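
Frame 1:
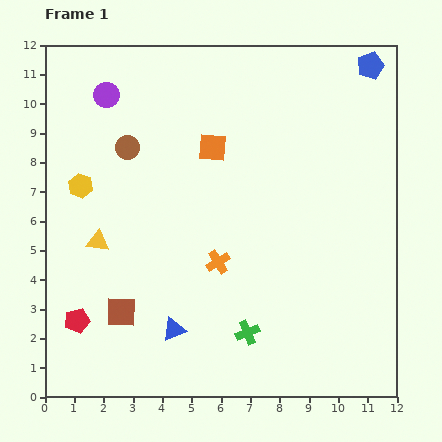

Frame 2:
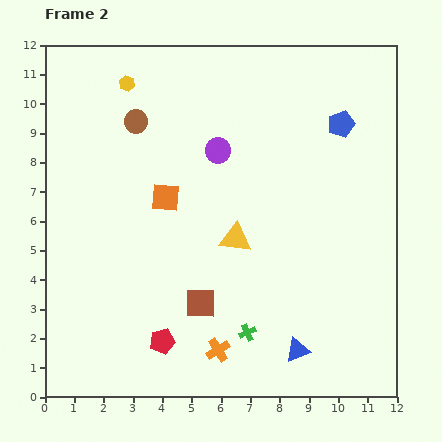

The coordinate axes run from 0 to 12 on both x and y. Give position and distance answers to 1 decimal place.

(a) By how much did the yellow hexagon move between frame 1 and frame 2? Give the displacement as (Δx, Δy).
(1.6, 3.5)

The yellow hexagon was at (1.2, 7.2) in frame 1 and (2.8, 10.7) in frame 2.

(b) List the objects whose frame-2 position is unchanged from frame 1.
the green cross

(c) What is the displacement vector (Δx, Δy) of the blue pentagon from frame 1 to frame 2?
(-1.0, -2.0)

The blue pentagon was at (11.1, 11.3) in frame 1 and (10.1, 9.3) in frame 2.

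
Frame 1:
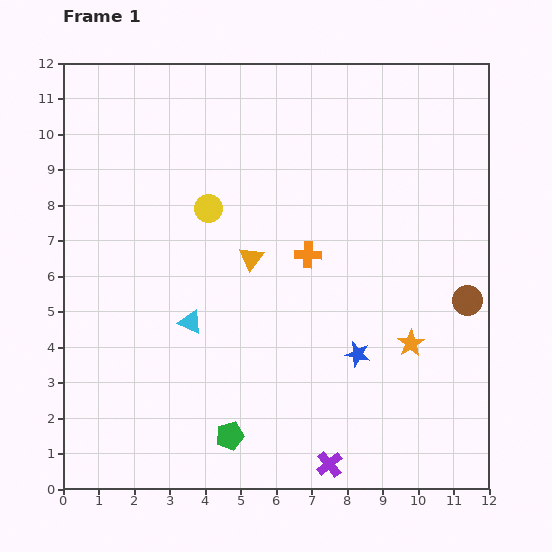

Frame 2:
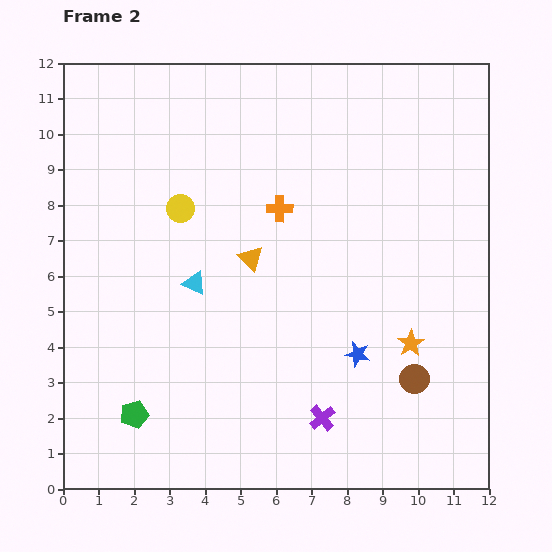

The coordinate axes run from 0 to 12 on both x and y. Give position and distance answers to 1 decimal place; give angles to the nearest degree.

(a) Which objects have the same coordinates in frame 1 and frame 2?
the orange star, the blue star, the orange triangle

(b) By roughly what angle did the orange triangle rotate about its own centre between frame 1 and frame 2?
20° counter-clockwise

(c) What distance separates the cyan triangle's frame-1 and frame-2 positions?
1.1

The cyan triangle moved from (3.6, 4.7) to (3.7, 5.8), a distance of √(0.1² + 1.1²) ≈ 1.1.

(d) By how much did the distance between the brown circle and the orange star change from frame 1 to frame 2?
-1.0

Distance in frame 1: 2.0. Distance in frame 2: 1.0.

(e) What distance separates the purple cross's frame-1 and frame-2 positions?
1.3

The purple cross moved from (7.5, 0.7) to (7.3, 2.0), a distance of √(0.2² + 1.3²) ≈ 1.3.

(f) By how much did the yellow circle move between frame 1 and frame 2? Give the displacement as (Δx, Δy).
(-0.8, 0.0)

The yellow circle was at (4.1, 7.9) in frame 1 and (3.3, 7.9) in frame 2.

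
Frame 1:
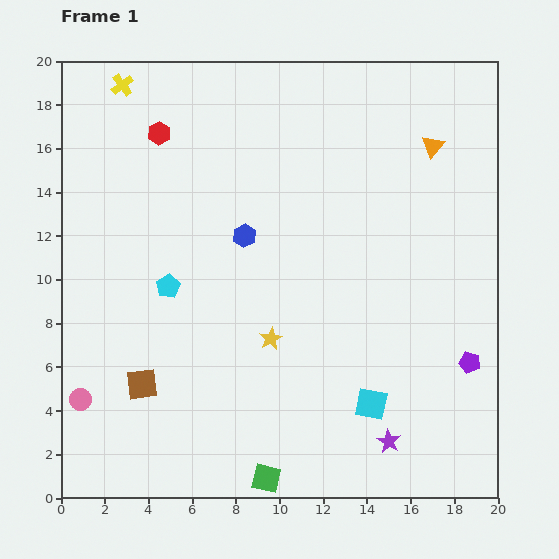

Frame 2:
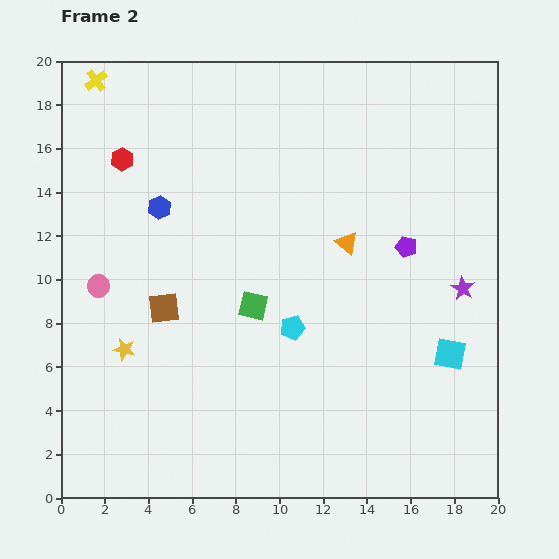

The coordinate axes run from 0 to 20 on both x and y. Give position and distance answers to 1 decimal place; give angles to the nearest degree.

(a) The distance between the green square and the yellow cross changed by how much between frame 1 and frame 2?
-6.6

Distance in frame 1: 19.2. Distance in frame 2: 12.6.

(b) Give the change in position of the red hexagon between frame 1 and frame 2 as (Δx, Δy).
(-1.7, -1.2)

The red hexagon was at (4.5, 16.7) in frame 1 and (2.8, 15.5) in frame 2.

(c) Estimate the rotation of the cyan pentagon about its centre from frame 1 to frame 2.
18° clockwise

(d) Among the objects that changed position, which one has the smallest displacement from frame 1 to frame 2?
the yellow cross

(moved 1.2)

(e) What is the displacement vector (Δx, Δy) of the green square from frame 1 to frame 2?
(-0.6, 7.9)

The green square was at (9.4, 0.9) in frame 1 and (8.8, 8.8) in frame 2.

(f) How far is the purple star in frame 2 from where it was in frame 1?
7.8

The purple star moved from (15.0, 2.6) to (18.4, 9.6), a distance of √(3.4² + 7.0²) ≈ 7.8.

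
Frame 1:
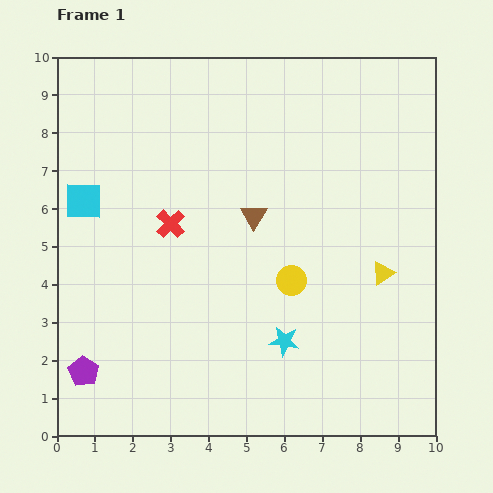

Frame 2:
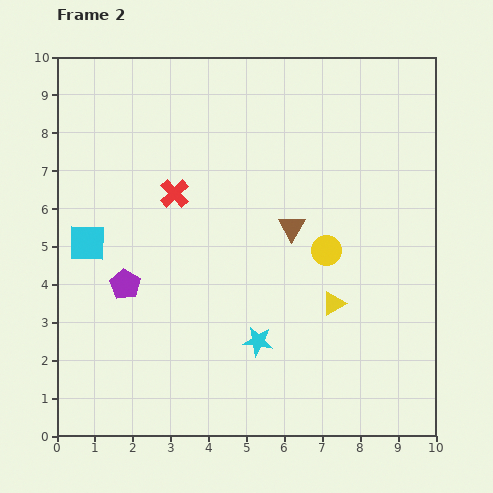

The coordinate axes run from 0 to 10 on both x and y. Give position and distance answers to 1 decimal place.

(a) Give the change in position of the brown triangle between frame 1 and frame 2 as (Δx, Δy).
(1.0, -0.3)

The brown triangle was at (5.2, 5.8) in frame 1 and (6.2, 5.5) in frame 2.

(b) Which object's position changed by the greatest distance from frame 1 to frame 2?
the purple pentagon

(moved 2.5; next 1.5)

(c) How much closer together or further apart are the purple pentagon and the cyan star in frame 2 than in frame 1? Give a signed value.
-1.6

Distance in frame 1: 5.4. Distance in frame 2: 3.8.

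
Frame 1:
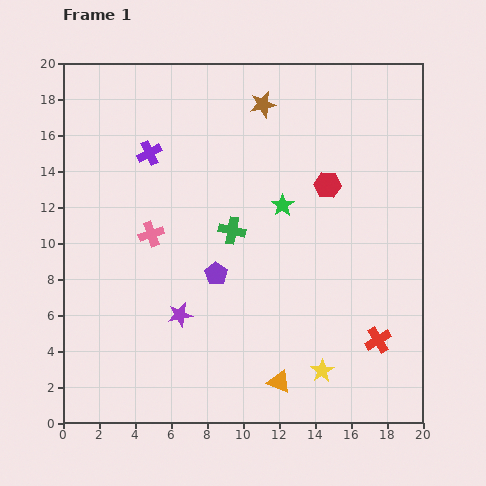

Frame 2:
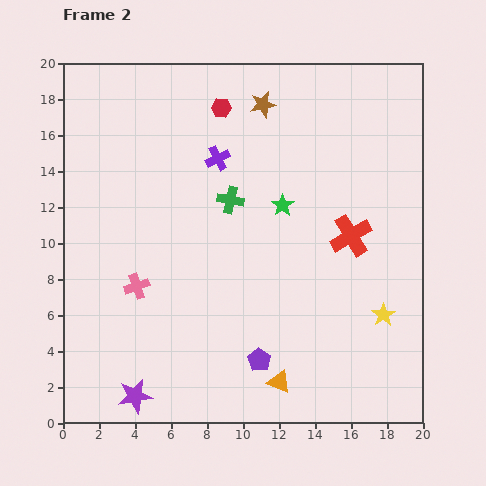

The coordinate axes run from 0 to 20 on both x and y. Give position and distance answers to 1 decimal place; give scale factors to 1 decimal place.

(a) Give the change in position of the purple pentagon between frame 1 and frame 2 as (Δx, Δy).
(2.4, -4.8)

The purple pentagon was at (8.5, 8.3) in frame 1 and (10.9, 3.5) in frame 2.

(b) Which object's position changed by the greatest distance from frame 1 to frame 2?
the red hexagon

(moved 7.3; next 6.0)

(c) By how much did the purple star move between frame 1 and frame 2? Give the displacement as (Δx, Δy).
(-2.5, -4.5)

The purple star was at (6.5, 6.0) in frame 1 and (4.0, 1.5) in frame 2.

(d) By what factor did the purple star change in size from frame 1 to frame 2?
1.4×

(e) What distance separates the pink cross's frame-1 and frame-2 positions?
3.0

The pink cross moved from (4.9, 10.5) to (4.1, 7.6), a distance of √(0.8² + 2.9²) ≈ 3.0.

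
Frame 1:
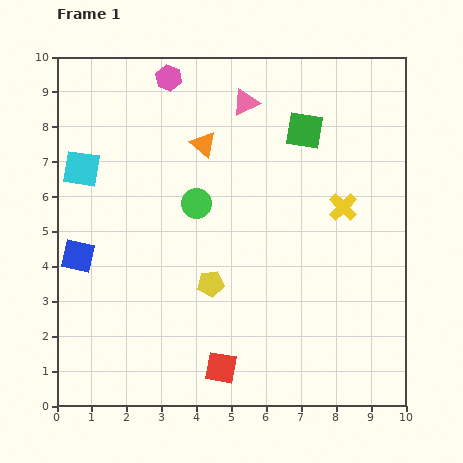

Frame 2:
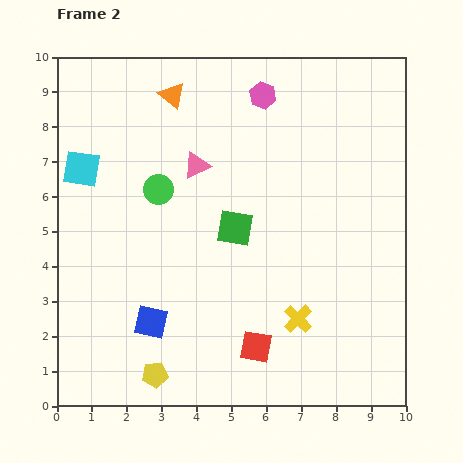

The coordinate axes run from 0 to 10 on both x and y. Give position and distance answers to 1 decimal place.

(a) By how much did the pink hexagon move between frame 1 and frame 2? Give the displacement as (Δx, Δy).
(2.7, -0.5)

The pink hexagon was at (3.2, 9.4) in frame 1 and (5.9, 8.9) in frame 2.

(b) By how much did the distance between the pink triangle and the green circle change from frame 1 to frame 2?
-1.9

Distance in frame 1: 3.2. Distance in frame 2: 1.3.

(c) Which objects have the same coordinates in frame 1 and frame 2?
the cyan square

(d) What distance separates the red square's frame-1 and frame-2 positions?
1.2

The red square moved from (4.7, 1.1) to (5.7, 1.7), a distance of √(1.0² + 0.6²) ≈ 1.2.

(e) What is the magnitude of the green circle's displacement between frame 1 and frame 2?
1.2

The green circle moved from (4.0, 5.8) to (2.9, 6.2), a distance of √(1.1² + 0.4²) ≈ 1.2.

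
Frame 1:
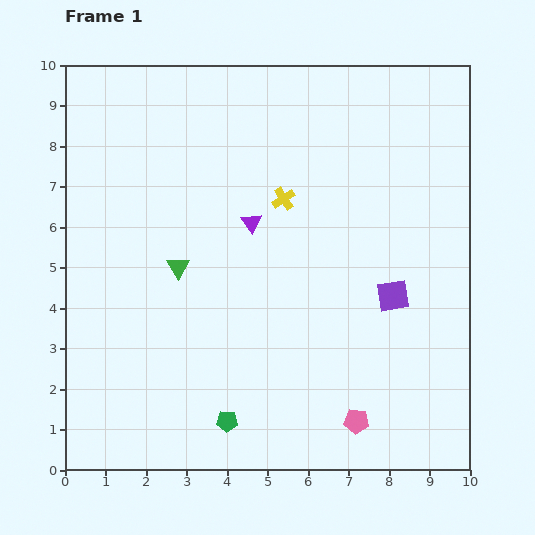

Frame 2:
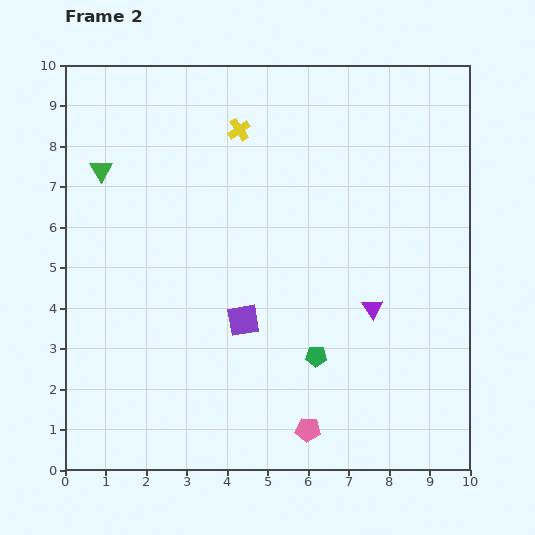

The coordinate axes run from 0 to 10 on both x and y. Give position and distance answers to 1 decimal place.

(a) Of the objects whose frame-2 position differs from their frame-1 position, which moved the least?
the pink pentagon

(moved 1.2)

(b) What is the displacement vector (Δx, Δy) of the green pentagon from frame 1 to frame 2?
(2.2, 1.6)

The green pentagon was at (4.0, 1.2) in frame 1 and (6.2, 2.8) in frame 2.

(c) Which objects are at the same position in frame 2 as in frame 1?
none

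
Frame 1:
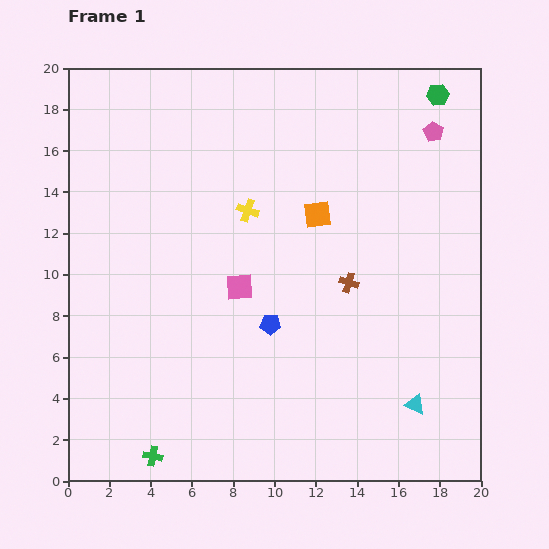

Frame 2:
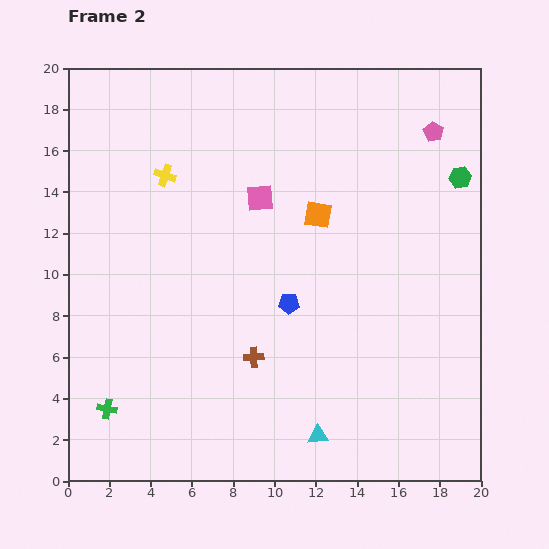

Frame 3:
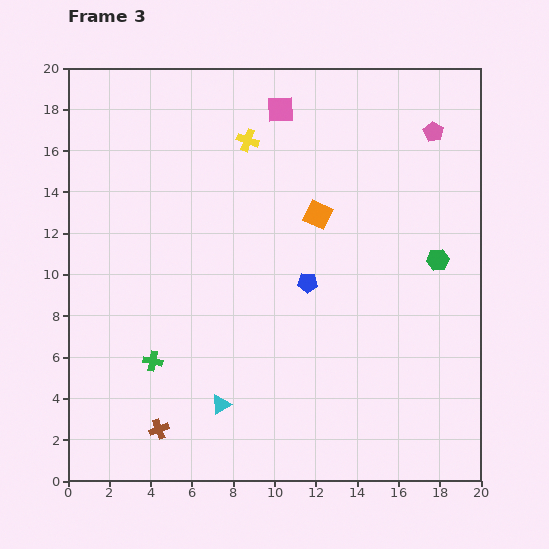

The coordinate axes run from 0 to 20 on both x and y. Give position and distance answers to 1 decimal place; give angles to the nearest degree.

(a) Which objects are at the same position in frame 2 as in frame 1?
the pink pentagon, the orange square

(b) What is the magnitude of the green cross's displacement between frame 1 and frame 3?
4.6

The green cross moved from (4.1, 1.2) to (4.1, 5.8), a distance of √(0.0² + 4.6²) ≈ 4.6.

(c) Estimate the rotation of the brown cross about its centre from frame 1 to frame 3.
38° counter-clockwise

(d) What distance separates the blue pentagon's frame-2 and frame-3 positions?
1.3

The blue pentagon moved from (10.7, 8.6) to (11.6, 9.6), a distance of √(0.9² + 1.0²) ≈ 1.3.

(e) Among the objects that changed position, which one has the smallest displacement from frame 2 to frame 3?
the blue pentagon

(moved 1.3)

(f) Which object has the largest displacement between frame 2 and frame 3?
the brown cross

(moved 5.8; next 4.9)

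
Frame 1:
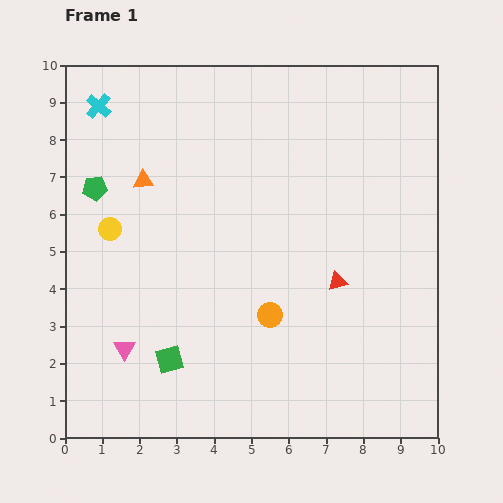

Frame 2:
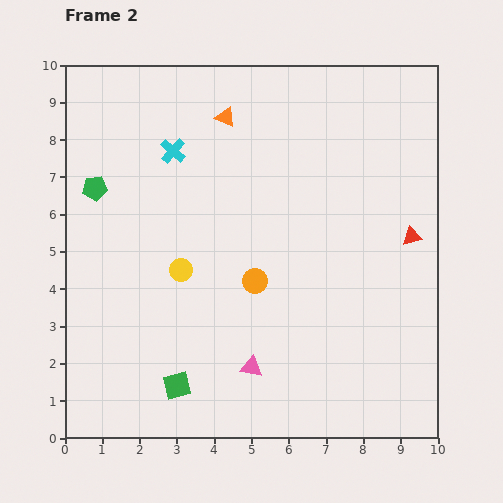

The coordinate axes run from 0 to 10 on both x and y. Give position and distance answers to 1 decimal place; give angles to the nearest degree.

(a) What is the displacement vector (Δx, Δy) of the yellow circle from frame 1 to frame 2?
(1.9, -1.1)

The yellow circle was at (1.2, 5.6) in frame 1 and (3.1, 4.5) in frame 2.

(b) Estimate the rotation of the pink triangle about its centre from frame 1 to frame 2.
49° counter-clockwise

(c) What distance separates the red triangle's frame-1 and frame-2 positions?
2.3

The red triangle moved from (7.3, 4.2) to (9.3, 5.4), a distance of √(2.0² + 1.2²) ≈ 2.3.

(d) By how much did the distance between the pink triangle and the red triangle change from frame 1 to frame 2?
-0.5

Distance in frame 1: 6.0. Distance in frame 2: 5.5.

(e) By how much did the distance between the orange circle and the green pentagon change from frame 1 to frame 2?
-0.8

Distance in frame 1: 5.8. Distance in frame 2: 5.0.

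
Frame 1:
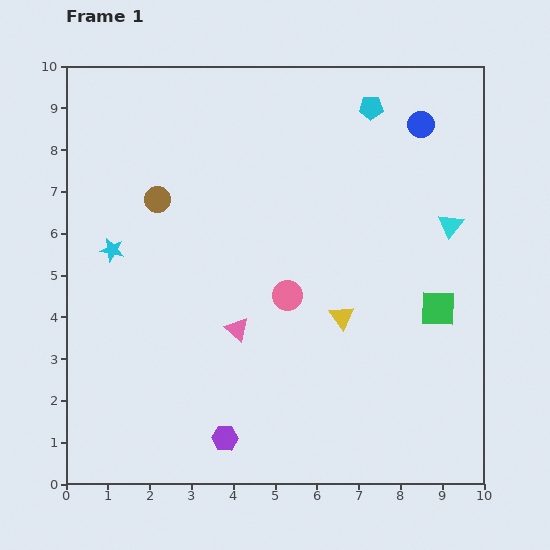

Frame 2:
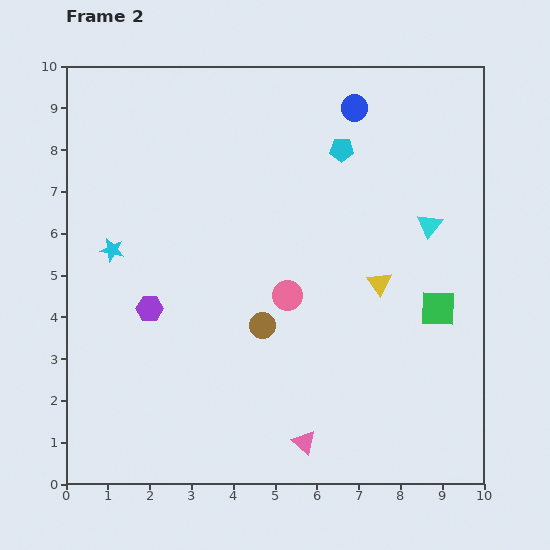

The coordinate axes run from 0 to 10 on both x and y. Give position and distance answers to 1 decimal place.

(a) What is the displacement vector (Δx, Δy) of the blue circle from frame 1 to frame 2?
(-1.6, 0.4)

The blue circle was at (8.5, 8.6) in frame 1 and (6.9, 9.0) in frame 2.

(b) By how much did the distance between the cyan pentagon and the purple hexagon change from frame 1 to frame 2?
-2.6

Distance in frame 1: 8.6. Distance in frame 2: 6.0.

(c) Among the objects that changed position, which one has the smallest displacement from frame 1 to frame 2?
the cyan triangle

(moved 0.5)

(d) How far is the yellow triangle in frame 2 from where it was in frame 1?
1.2

The yellow triangle moved from (6.6, 4.0) to (7.5, 4.8), a distance of √(0.9² + 0.8²) ≈ 1.2.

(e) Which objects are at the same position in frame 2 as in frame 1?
the pink circle, the green square, the cyan star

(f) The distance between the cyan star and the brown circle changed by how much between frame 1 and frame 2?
+2.4

Distance in frame 1: 1.6. Distance in frame 2: 4.0.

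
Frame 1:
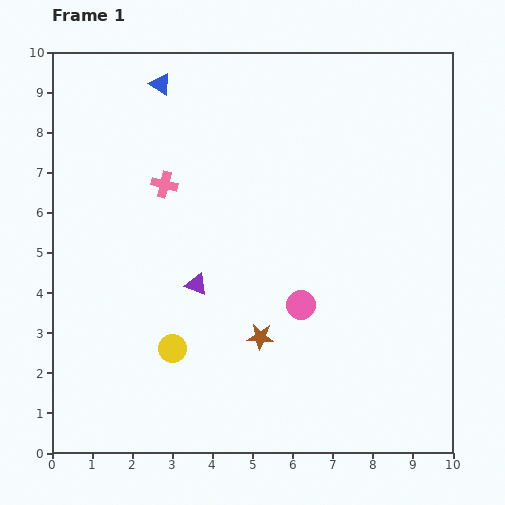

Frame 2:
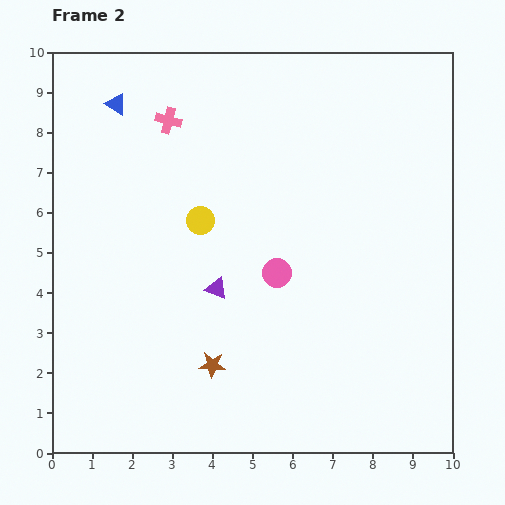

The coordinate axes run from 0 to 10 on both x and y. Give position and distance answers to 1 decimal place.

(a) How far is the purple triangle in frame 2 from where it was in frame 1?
0.5

The purple triangle moved from (3.6, 4.2) to (4.1, 4.1), a distance of √(0.5² + 0.1²) ≈ 0.5.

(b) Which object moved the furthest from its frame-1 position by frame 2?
the yellow circle

(moved 3.3; next 1.6)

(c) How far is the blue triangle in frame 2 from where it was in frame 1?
1.2

The blue triangle moved from (2.7, 9.2) to (1.6, 8.7), a distance of √(1.1² + 0.5²) ≈ 1.2.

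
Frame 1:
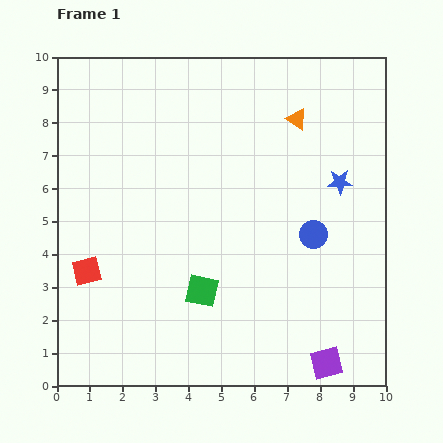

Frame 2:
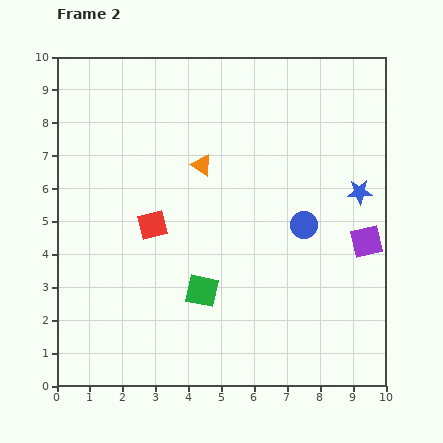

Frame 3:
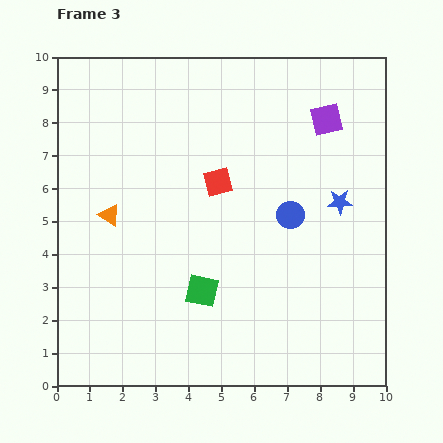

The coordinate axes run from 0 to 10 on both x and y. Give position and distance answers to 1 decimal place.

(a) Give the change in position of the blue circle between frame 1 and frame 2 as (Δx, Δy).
(-0.3, 0.3)

The blue circle was at (7.8, 4.6) in frame 1 and (7.5, 4.9) in frame 2.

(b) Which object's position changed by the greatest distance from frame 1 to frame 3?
the purple square

(moved 7.4; next 6.4)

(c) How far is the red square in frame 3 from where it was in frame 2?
2.4

The red square moved from (2.9, 4.9) to (4.9, 6.2), a distance of √(2.0² + 1.3²) ≈ 2.4.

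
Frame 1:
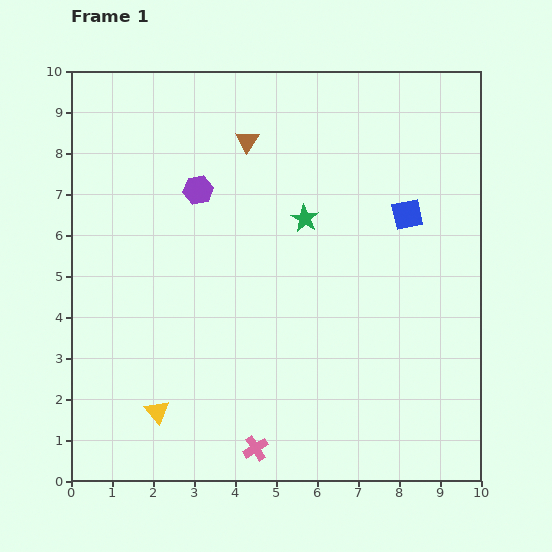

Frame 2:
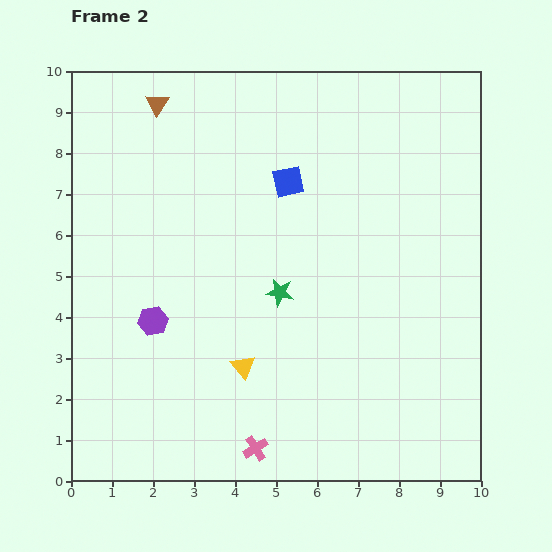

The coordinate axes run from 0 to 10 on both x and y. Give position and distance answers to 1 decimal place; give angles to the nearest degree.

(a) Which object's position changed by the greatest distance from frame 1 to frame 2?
the purple hexagon

(moved 3.4; next 3.0)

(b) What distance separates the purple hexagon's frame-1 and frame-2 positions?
3.4

The purple hexagon moved from (3.1, 7.1) to (2.0, 3.9), a distance of √(1.1² + 3.2²) ≈ 3.4.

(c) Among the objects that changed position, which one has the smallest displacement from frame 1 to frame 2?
the green star

(moved 1.9)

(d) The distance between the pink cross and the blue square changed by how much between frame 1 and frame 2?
-0.3

Distance in frame 1: 6.8. Distance in frame 2: 6.5.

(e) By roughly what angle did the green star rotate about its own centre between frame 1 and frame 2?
22° counter-clockwise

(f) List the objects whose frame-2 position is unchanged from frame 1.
the pink cross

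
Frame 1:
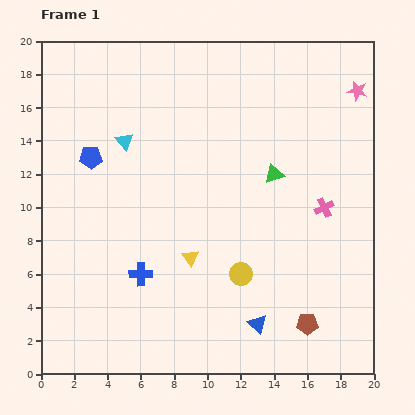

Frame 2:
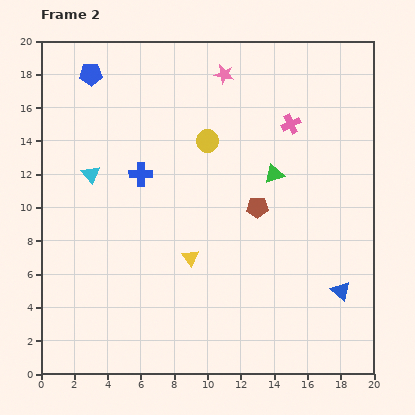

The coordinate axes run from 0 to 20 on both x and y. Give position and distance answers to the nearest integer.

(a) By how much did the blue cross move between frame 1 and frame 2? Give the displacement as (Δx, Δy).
(0, 6)

The blue cross was at (6, 6) in frame 1 and (6, 12) in frame 2.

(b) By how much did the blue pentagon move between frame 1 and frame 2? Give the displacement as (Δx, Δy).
(0, 5)

The blue pentagon was at (3, 13) in frame 1 and (3, 18) in frame 2.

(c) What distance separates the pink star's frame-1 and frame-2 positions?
8

The pink star moved from (19, 17) to (11, 18), a distance of √(8² + 1²) ≈ 8.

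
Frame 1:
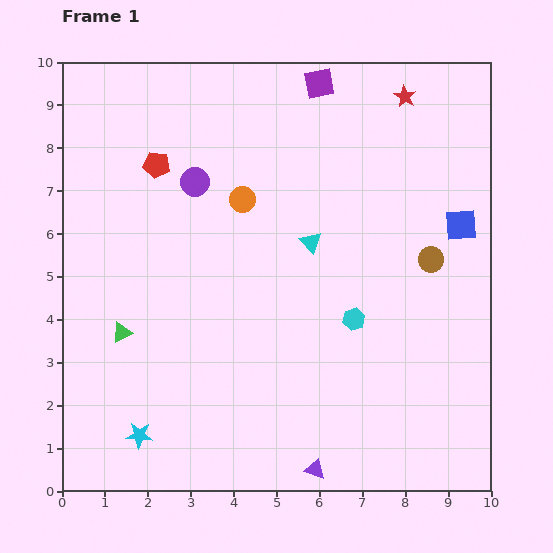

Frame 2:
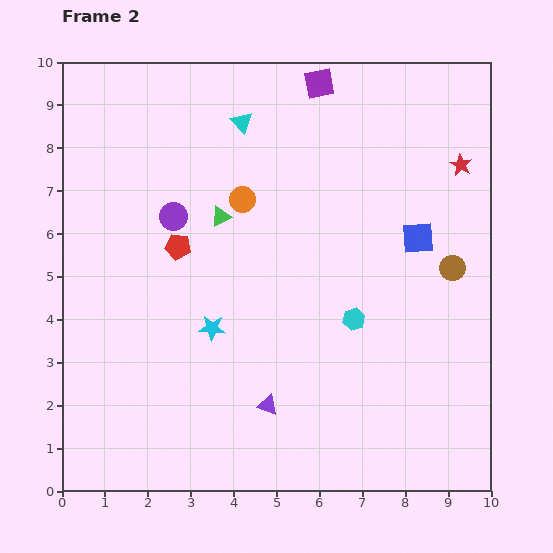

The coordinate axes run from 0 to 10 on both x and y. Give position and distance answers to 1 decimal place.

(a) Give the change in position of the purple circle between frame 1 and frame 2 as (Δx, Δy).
(-0.5, -0.8)

The purple circle was at (3.1, 7.2) in frame 1 and (2.6, 6.4) in frame 2.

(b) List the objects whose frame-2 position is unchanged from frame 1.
the orange circle, the cyan hexagon, the purple square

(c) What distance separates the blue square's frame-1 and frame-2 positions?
1.0

The blue square moved from (9.3, 6.2) to (8.3, 5.9), a distance of √(1.0² + 0.3²) ≈ 1.0.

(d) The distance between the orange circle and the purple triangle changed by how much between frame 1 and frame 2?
-1.7

Distance in frame 1: 6.5. Distance in frame 2: 4.8.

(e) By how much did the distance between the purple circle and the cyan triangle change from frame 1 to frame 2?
-0.3

Distance in frame 1: 3.0. Distance in frame 2: 2.7.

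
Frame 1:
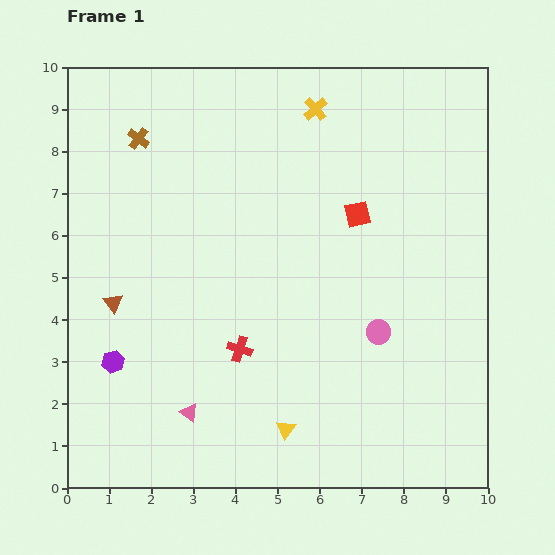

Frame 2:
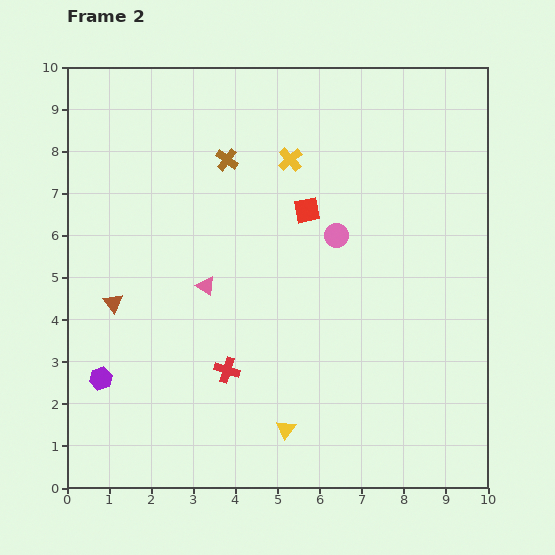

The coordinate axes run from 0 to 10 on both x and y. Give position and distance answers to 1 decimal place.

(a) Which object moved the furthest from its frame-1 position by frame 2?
the pink triangle

(moved 3.0; next 2.5)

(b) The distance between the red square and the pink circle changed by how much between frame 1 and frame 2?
-1.9

Distance in frame 1: 2.8. Distance in frame 2: 0.9.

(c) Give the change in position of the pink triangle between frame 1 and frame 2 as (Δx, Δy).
(0.4, 3.0)

The pink triangle was at (2.9, 1.8) in frame 1 and (3.3, 4.8) in frame 2.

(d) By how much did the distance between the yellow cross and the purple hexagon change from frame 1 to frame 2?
-0.8

Distance in frame 1: 7.7. Distance in frame 2: 6.9.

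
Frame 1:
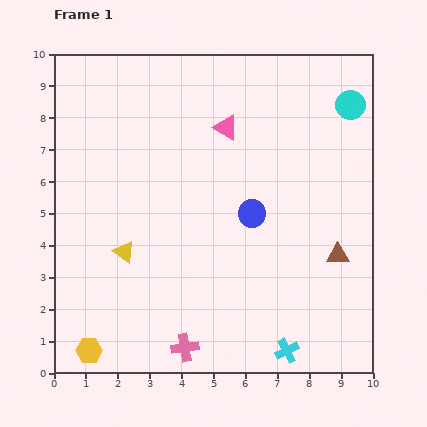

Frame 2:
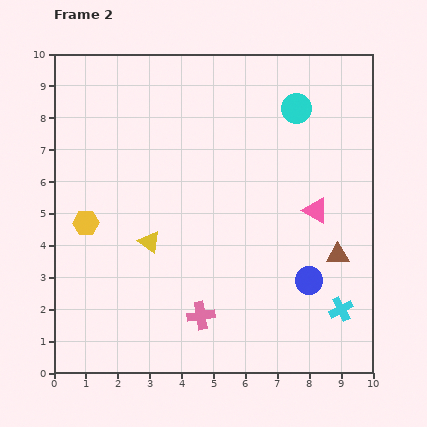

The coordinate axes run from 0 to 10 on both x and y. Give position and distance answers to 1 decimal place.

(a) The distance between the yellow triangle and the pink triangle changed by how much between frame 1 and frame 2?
+0.3

Distance in frame 1: 5.0. Distance in frame 2: 5.3.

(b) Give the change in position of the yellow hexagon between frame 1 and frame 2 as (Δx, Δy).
(-0.1, 4.0)

The yellow hexagon was at (1.1, 0.7) in frame 1 and (1.0, 4.7) in frame 2.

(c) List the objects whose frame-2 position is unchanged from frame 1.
the brown triangle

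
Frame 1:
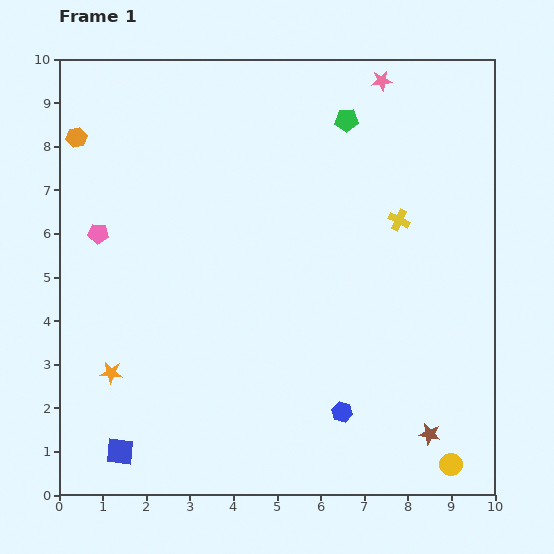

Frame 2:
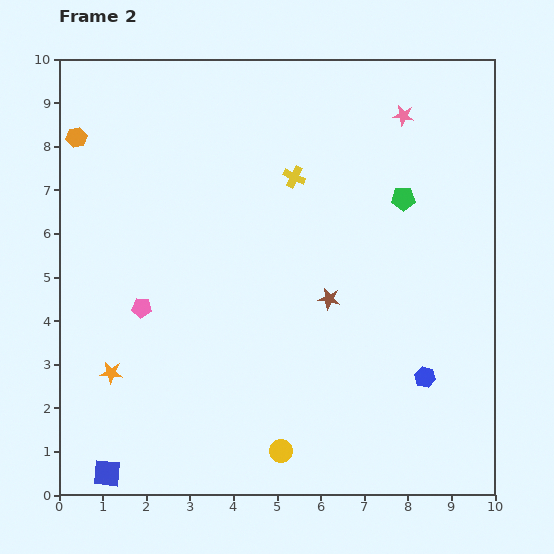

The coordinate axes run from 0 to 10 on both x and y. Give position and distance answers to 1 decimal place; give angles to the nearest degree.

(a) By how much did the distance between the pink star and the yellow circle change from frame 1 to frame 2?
-0.7

Distance in frame 1: 8.9. Distance in frame 2: 8.2.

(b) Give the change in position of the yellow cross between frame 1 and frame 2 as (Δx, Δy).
(-2.4, 1.0)

The yellow cross was at (7.8, 6.3) in frame 1 and (5.4, 7.3) in frame 2.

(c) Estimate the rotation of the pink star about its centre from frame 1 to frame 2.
17° clockwise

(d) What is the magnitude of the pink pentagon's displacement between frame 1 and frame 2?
2.0

The pink pentagon moved from (0.9, 6.0) to (1.9, 4.3), a distance of √(1.0² + 1.7²) ≈ 2.0.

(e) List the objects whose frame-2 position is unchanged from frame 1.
the orange hexagon, the orange star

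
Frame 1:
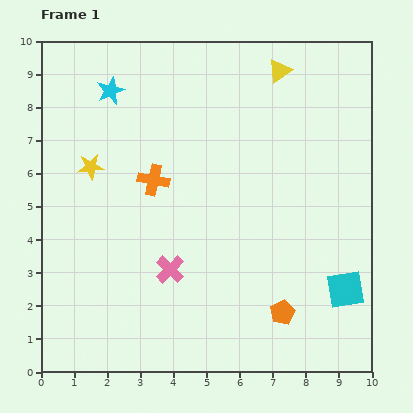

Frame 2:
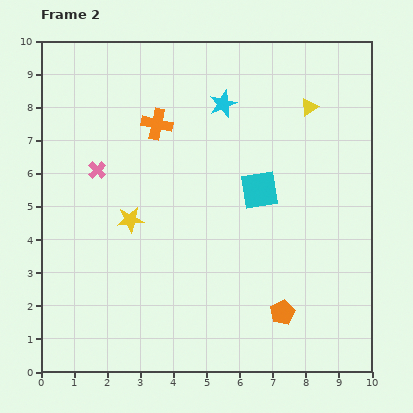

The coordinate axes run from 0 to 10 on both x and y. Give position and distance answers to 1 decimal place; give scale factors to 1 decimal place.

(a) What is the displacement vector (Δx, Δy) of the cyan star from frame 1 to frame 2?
(3.4, -0.4)

The cyan star was at (2.1, 8.5) in frame 1 and (5.5, 8.1) in frame 2.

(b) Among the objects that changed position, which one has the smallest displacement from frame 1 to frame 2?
the yellow triangle

(moved 1.4)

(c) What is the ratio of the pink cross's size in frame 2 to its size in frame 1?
0.6×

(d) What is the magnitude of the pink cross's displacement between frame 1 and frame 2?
3.7

The pink cross moved from (3.9, 3.1) to (1.7, 6.1), a distance of √(2.2² + 3.0²) ≈ 3.7.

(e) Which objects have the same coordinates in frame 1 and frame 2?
the orange pentagon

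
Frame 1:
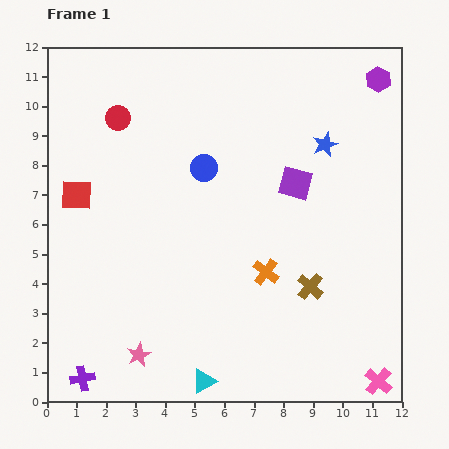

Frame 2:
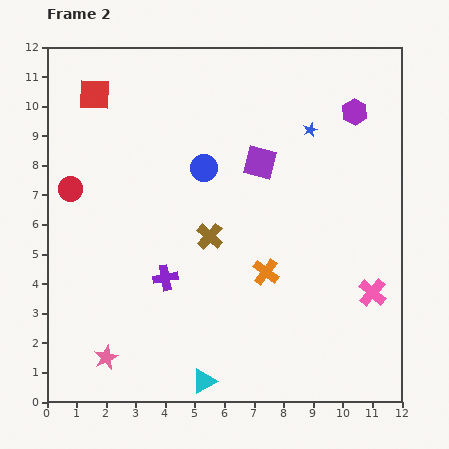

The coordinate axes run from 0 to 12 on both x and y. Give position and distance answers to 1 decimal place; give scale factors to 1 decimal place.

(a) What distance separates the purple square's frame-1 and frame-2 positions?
1.4

The purple square moved from (8.4, 7.4) to (7.2, 8.1), a distance of √(1.2² + 0.7²) ≈ 1.4.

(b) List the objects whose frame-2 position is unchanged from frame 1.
the cyan triangle, the orange cross, the blue circle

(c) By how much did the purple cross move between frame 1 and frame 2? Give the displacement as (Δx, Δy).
(2.8, 3.4)

The purple cross was at (1.2, 0.8) in frame 1 and (4.0, 4.2) in frame 2.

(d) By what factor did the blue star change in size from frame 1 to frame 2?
0.6×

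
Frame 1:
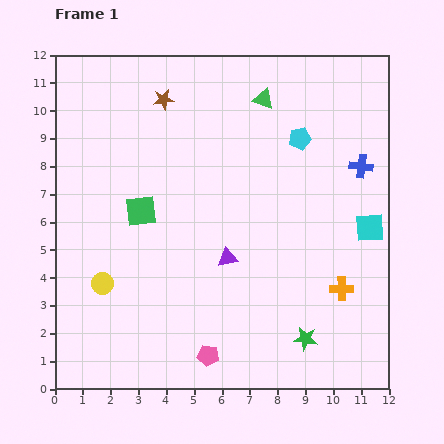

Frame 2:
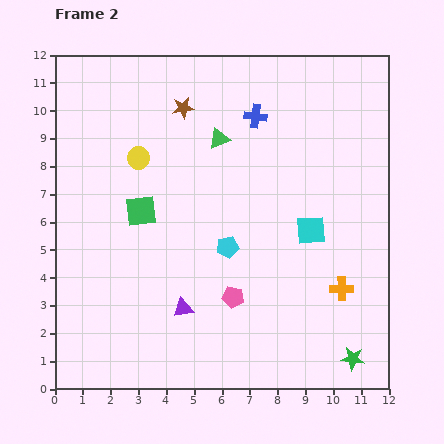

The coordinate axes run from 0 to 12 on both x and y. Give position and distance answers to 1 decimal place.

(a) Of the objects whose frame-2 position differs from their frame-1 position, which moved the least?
the brown star

(moved 0.8)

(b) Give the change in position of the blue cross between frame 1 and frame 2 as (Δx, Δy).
(-3.8, 1.8)

The blue cross was at (11.0, 8.0) in frame 1 and (7.2, 9.8) in frame 2.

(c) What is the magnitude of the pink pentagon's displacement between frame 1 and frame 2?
2.3

The pink pentagon moved from (5.5, 1.2) to (6.4, 3.3), a distance of √(0.9² + 2.1²) ≈ 2.3.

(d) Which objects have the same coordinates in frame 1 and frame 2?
the orange cross, the green square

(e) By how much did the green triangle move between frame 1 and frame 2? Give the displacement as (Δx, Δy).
(-1.6, -1.4)

The green triangle was at (7.5, 10.4) in frame 1 and (5.9, 9.0) in frame 2.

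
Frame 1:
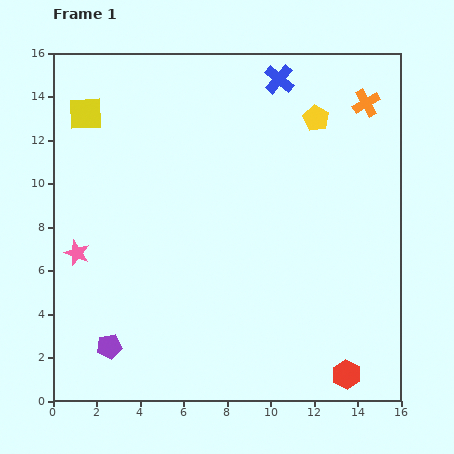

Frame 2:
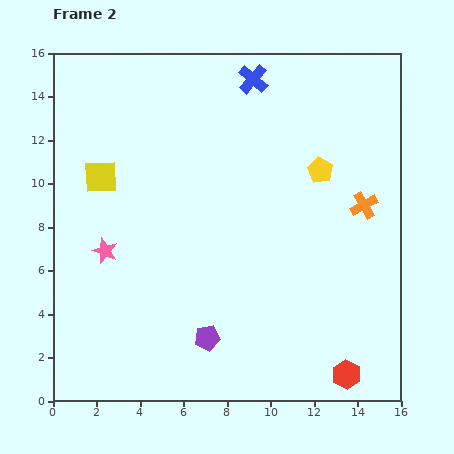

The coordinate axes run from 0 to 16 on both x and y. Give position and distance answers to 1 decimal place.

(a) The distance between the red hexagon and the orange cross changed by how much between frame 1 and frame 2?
-4.7

Distance in frame 1: 12.5. Distance in frame 2: 7.8.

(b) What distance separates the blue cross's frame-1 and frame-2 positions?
1.2

The blue cross moved from (10.4, 14.8) to (9.2, 14.8), a distance of √(1.2² + 0.0²) ≈ 1.2.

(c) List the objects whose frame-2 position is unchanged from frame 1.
the red hexagon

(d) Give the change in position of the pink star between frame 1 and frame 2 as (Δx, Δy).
(1.3, 0.1)

The pink star was at (1.1, 6.8) in frame 1 and (2.4, 6.9) in frame 2.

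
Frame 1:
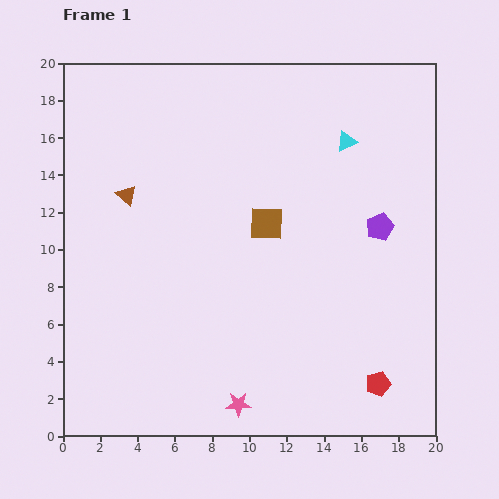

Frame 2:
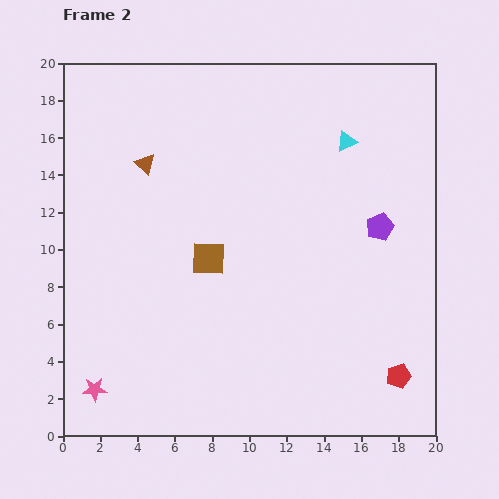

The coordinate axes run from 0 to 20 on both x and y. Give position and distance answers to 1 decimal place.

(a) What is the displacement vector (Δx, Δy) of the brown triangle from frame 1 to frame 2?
(1.0, 1.7)

The brown triangle was at (3.4, 12.9) in frame 1 and (4.4, 14.6) in frame 2.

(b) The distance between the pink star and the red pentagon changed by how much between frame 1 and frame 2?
+8.7

Distance in frame 1: 7.6. Distance in frame 2: 16.3.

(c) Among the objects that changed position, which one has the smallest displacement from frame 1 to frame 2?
the red pentagon

(moved 1.2)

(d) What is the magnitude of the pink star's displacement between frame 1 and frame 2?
7.7

The pink star moved from (9.4, 1.7) to (1.7, 2.5), a distance of √(7.7² + 0.8²) ≈ 7.7.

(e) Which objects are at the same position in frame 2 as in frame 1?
the cyan triangle, the purple pentagon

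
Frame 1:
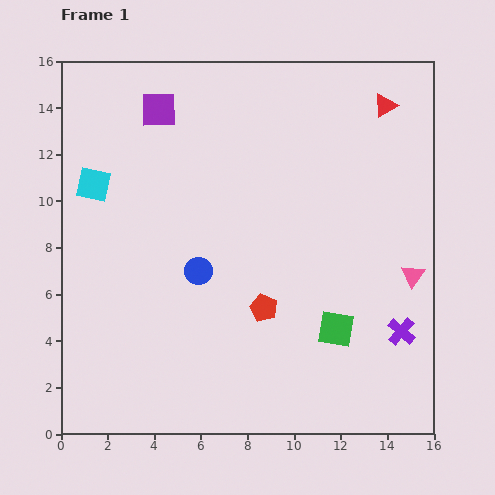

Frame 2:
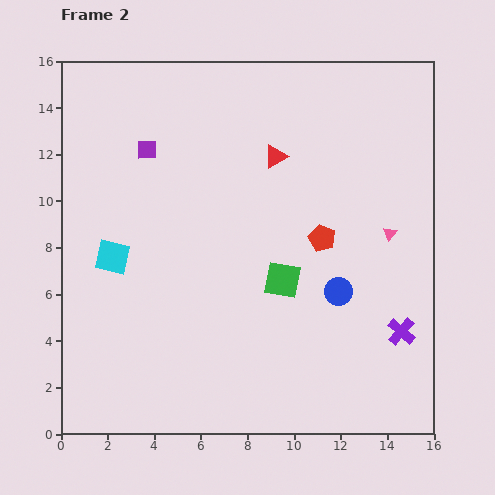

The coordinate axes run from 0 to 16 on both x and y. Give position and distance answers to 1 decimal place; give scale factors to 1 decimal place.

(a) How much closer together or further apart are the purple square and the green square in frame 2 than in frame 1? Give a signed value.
-4.0

Distance in frame 1: 12.1. Distance in frame 2: 8.1.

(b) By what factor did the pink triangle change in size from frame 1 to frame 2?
0.6×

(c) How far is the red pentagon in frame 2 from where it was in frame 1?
3.9

The red pentagon moved from (8.7, 5.4) to (11.2, 8.4), a distance of √(2.5² + 3.0²) ≈ 3.9.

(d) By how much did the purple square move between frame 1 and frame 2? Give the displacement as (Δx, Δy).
(-0.5, -1.7)

The purple square was at (4.2, 13.9) in frame 1 and (3.7, 12.2) in frame 2.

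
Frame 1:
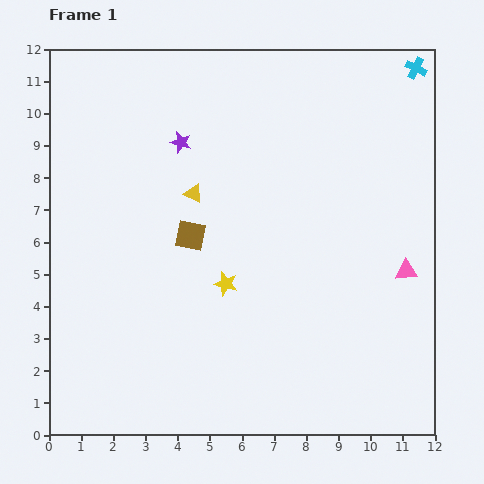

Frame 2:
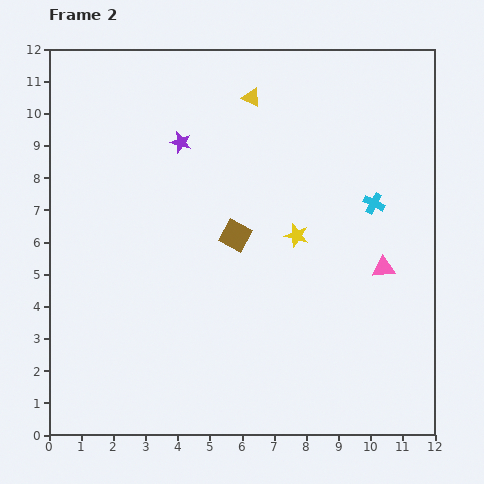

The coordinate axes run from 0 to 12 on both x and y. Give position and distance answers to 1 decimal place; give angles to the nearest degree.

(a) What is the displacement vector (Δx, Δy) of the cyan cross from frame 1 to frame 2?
(-1.3, -4.2)

The cyan cross was at (11.4, 11.4) in frame 1 and (10.1, 7.2) in frame 2.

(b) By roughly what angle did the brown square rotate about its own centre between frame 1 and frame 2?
16° clockwise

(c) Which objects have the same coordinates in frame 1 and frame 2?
the purple star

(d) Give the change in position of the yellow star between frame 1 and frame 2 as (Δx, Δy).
(2.2, 1.5)

The yellow star was at (5.5, 4.7) in frame 1 and (7.7, 6.2) in frame 2.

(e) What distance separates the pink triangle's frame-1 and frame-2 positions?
0.7

The pink triangle moved from (11.1, 5.1) to (10.4, 5.2), a distance of √(0.7² + 0.1²) ≈ 0.7.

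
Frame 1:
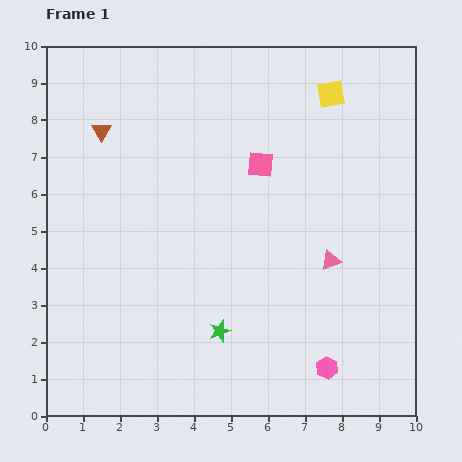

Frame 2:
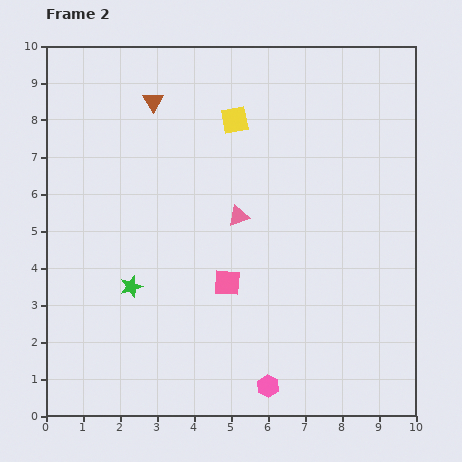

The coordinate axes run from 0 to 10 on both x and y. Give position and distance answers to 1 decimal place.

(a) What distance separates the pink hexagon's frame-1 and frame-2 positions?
1.7

The pink hexagon moved from (7.6, 1.3) to (6.0, 0.8), a distance of √(1.6² + 0.5²) ≈ 1.7.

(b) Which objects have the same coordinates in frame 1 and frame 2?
none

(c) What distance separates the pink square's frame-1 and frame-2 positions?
3.3

The pink square moved from (5.8, 6.8) to (4.9, 3.6), a distance of √(0.9² + 3.2²) ≈ 3.3.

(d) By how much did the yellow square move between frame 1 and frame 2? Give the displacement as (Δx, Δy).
(-2.6, -0.7)

The yellow square was at (7.7, 8.7) in frame 1 and (5.1, 8.0) in frame 2.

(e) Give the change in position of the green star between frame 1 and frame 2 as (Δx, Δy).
(-2.4, 1.2)

The green star was at (4.7, 2.3) in frame 1 and (2.3, 3.5) in frame 2.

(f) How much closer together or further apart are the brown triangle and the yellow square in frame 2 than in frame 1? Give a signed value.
-4.0

Distance in frame 1: 6.3. Distance in frame 2: 2.3.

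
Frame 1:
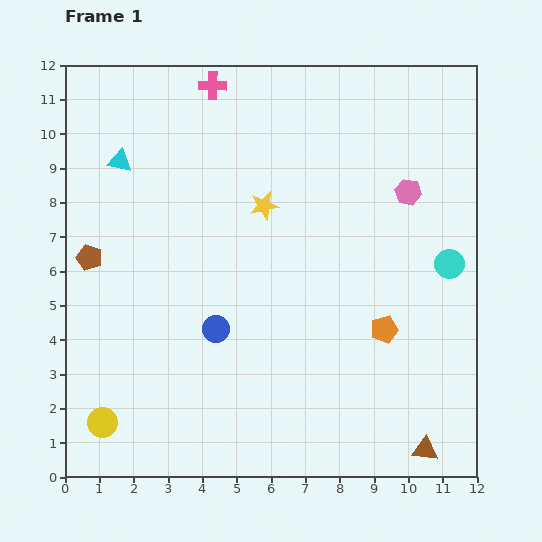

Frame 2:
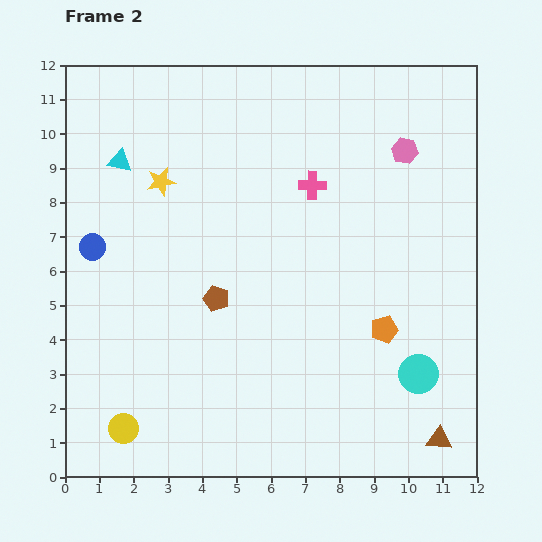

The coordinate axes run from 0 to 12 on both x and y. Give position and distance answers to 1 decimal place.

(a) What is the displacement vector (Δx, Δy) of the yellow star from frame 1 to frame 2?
(-3.0, 0.7)

The yellow star was at (5.8, 7.9) in frame 1 and (2.8, 8.6) in frame 2.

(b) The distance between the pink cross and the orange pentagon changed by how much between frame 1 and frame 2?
-4.0

Distance in frame 1: 8.7. Distance in frame 2: 4.7.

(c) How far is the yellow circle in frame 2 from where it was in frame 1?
0.6

The yellow circle moved from (1.1, 1.6) to (1.7, 1.4), a distance of √(0.6² + 0.2²) ≈ 0.6.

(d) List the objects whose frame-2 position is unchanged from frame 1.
the orange pentagon, the cyan triangle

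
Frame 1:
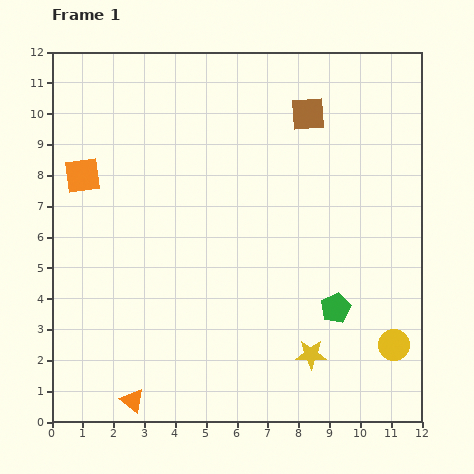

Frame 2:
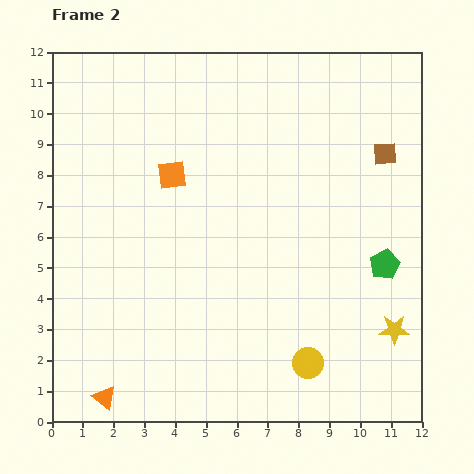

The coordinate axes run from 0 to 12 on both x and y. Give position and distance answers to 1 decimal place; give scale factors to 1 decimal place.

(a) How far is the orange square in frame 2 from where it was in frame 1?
2.9

The orange square moved from (1.0, 8.0) to (3.9, 8.0), a distance of √(2.9² + 0.0²) ≈ 2.9.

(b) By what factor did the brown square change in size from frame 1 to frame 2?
0.7×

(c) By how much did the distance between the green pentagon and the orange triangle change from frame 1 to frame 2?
+2.9

Distance in frame 1: 7.2. Distance in frame 2: 10.1.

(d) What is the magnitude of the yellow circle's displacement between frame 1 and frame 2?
2.9

The yellow circle moved from (11.1, 2.5) to (8.3, 1.9), a distance of √(2.8² + 0.6²) ≈ 2.9.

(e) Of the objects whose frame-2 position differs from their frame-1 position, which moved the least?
the orange triangle

(moved 0.9)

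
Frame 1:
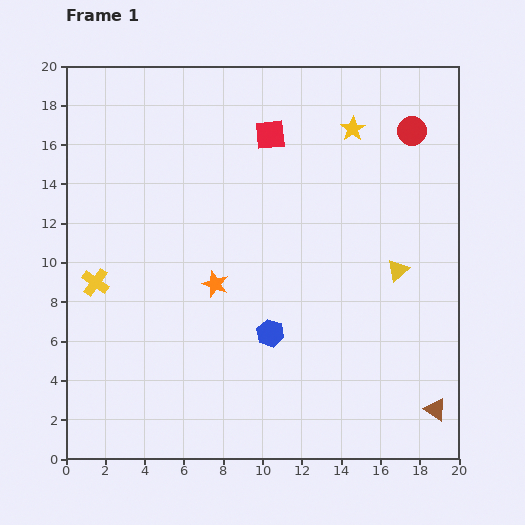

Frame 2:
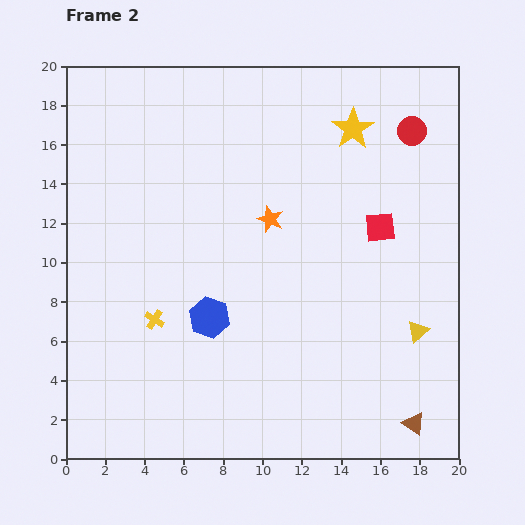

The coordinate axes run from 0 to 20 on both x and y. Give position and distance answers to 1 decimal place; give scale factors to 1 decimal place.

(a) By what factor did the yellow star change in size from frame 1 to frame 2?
1.7×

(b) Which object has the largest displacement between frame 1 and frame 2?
the red square

(moved 7.3; next 4.3)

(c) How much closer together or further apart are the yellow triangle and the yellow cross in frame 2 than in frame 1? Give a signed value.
-2.0

Distance in frame 1: 15.4. Distance in frame 2: 13.4.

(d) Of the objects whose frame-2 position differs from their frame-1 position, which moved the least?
the brown triangle

(moved 1.3)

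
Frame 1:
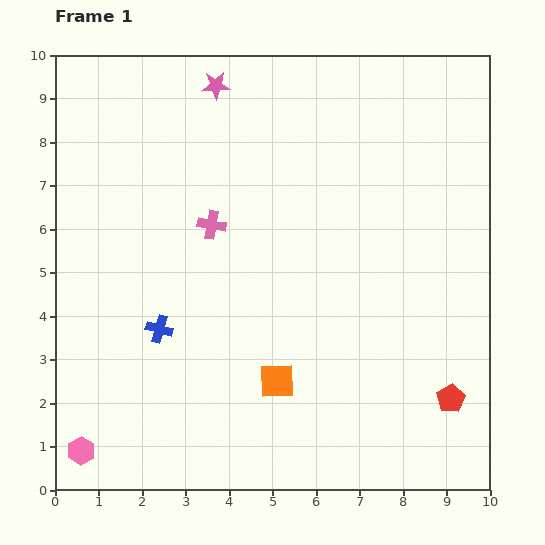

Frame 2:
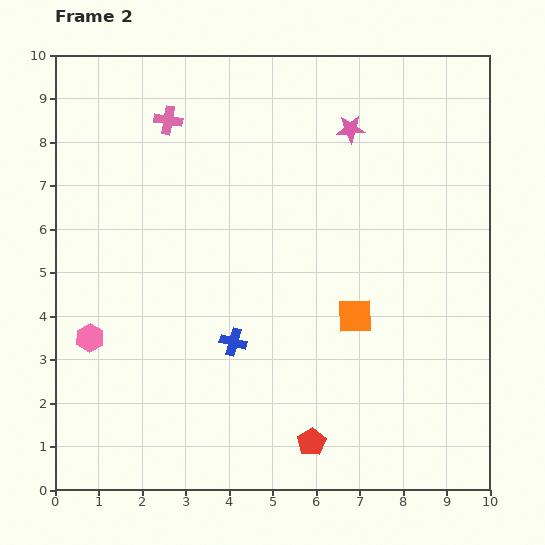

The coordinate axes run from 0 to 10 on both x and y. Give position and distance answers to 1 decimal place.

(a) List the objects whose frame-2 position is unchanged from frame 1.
none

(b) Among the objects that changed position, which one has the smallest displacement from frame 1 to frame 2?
the blue cross

(moved 1.7)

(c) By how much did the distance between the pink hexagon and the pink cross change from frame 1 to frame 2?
-0.7

Distance in frame 1: 6.0. Distance in frame 2: 5.3.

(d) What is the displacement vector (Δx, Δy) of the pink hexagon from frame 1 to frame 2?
(0.2, 2.6)

The pink hexagon was at (0.6, 0.9) in frame 1 and (0.8, 3.5) in frame 2.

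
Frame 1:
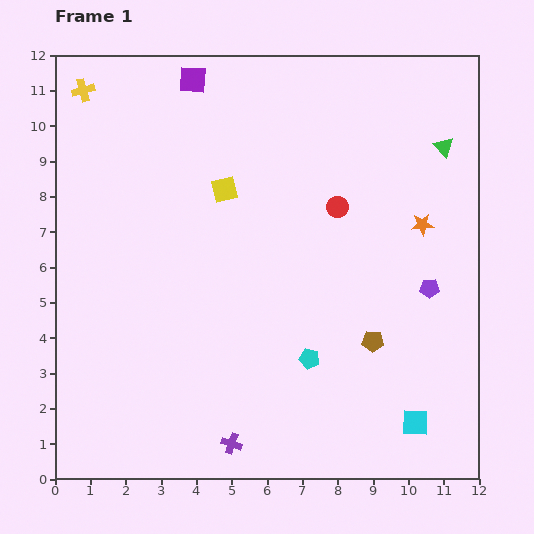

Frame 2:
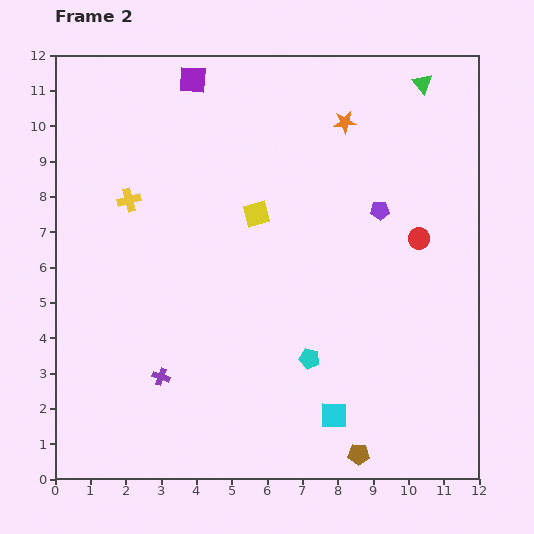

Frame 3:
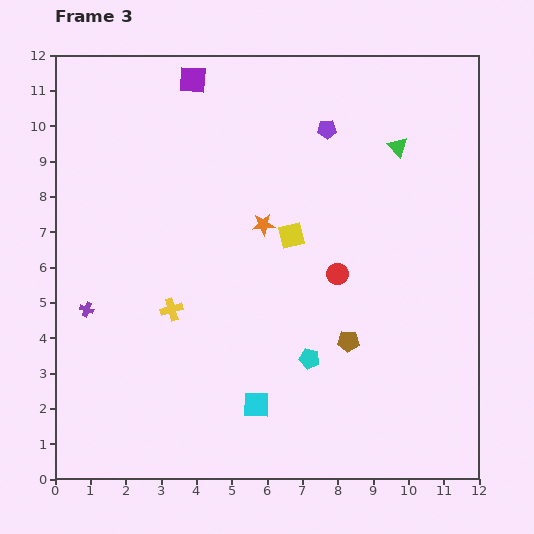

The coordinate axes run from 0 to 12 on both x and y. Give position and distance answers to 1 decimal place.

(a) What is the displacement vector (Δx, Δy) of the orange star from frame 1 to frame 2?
(-2.2, 2.9)

The orange star was at (10.4, 7.2) in frame 1 and (8.2, 10.1) in frame 2.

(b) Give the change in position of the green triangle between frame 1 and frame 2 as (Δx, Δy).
(-0.6, 1.8)

The green triangle was at (11.0, 9.4) in frame 1 and (10.4, 11.2) in frame 2.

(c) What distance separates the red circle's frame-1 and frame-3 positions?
1.9

The red circle moved from (8.0, 7.7) to (8.0, 5.8), a distance of √(0.0² + 1.9²) ≈ 1.9.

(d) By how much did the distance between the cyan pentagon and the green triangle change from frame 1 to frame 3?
-0.6

Distance in frame 1: 7.1. Distance in frame 3: 6.5.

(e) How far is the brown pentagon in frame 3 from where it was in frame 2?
3.2

The brown pentagon moved from (8.6, 0.7) to (8.3, 3.9), a distance of √(0.3² + 3.2²) ≈ 3.2.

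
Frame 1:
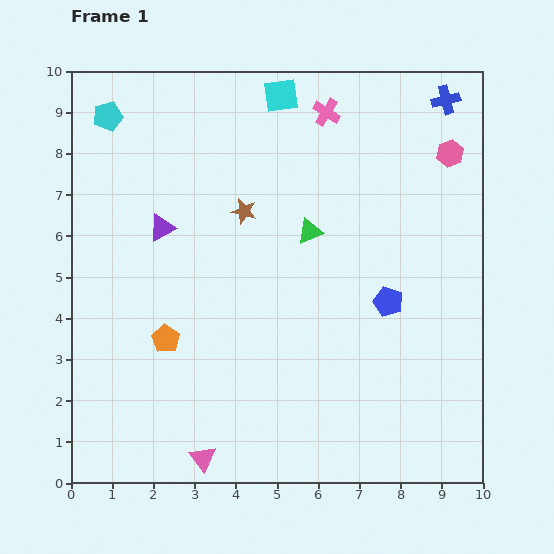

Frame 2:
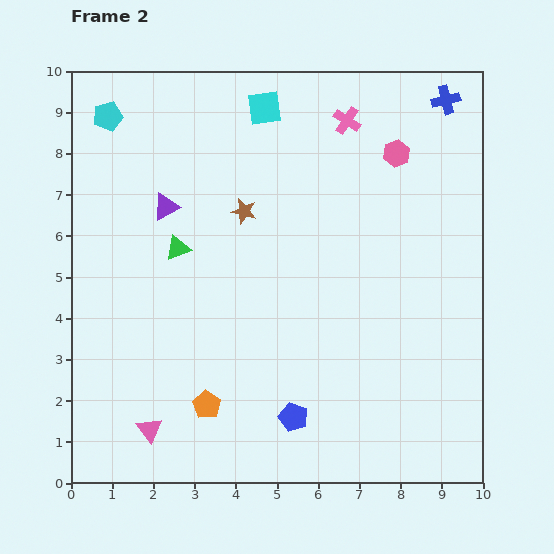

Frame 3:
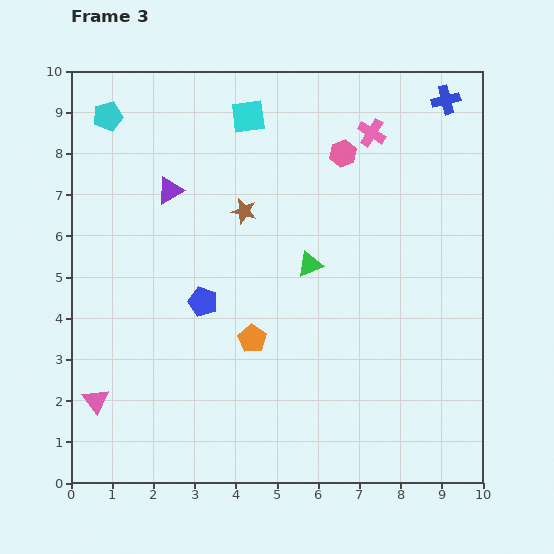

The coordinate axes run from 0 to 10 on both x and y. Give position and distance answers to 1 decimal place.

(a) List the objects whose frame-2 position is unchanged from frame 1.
the blue cross, the cyan pentagon, the brown star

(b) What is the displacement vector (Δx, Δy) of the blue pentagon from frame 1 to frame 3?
(-4.5, 0.0)

The blue pentagon was at (7.7, 4.4) in frame 1 and (3.2, 4.4) in frame 3.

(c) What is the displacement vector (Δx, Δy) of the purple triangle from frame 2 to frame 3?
(0.1, 0.4)

The purple triangle was at (2.3, 6.7) in frame 2 and (2.4, 7.1) in frame 3.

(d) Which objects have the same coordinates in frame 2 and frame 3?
the blue cross, the cyan pentagon, the brown star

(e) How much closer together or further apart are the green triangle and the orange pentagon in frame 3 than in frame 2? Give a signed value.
-1.6

Distance in frame 2: 3.9. Distance in frame 3: 2.3.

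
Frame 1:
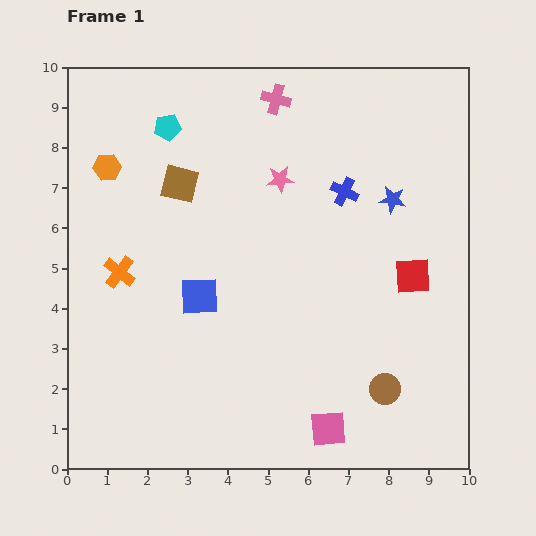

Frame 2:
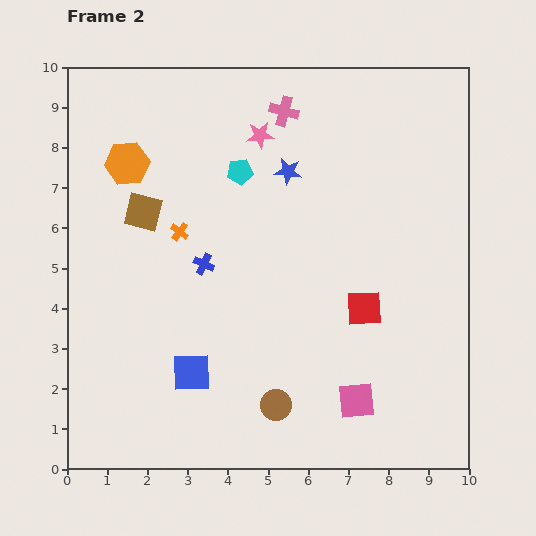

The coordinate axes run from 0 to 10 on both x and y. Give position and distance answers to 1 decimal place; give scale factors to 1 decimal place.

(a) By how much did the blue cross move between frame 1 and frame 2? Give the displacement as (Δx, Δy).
(-3.5, -1.8)

The blue cross was at (6.9, 6.9) in frame 1 and (3.4, 5.1) in frame 2.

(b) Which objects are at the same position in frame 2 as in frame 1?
none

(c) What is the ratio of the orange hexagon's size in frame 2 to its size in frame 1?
1.6×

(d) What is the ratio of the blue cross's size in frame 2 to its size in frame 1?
0.7×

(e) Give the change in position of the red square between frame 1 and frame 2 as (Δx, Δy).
(-1.2, -0.8)

The red square was at (8.6, 4.8) in frame 1 and (7.4, 4.0) in frame 2.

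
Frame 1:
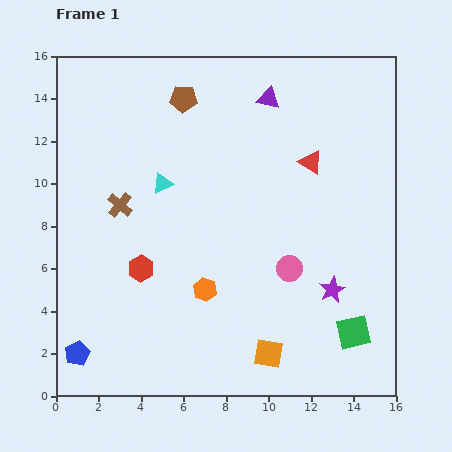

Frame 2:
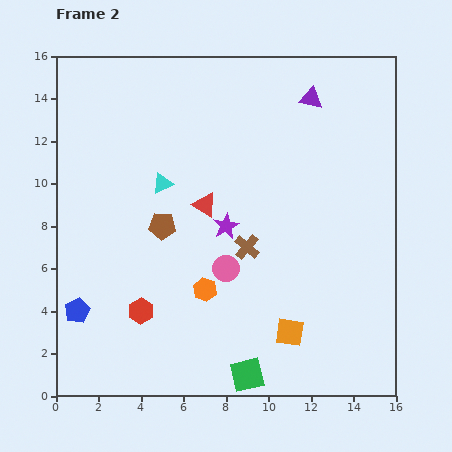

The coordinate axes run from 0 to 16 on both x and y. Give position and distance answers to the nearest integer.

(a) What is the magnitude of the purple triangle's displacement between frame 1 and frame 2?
2

The purple triangle moved from (10, 14) to (12, 14), a distance of √(2² + 0²) ≈ 2.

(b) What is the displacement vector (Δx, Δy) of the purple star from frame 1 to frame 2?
(-5, 3)

The purple star was at (13, 5) in frame 1 and (8, 8) in frame 2.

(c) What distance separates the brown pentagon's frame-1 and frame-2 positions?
6

The brown pentagon moved from (6, 14) to (5, 8), a distance of √(1² + 6²) ≈ 6.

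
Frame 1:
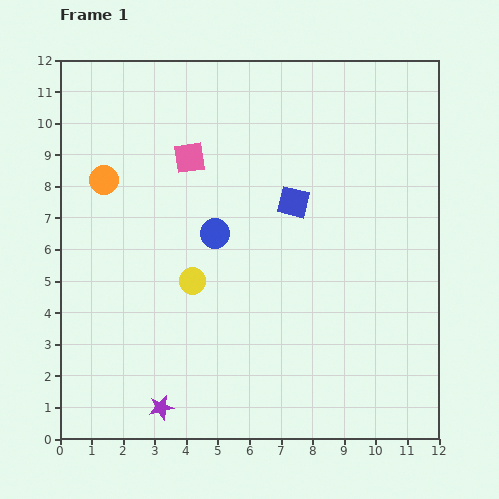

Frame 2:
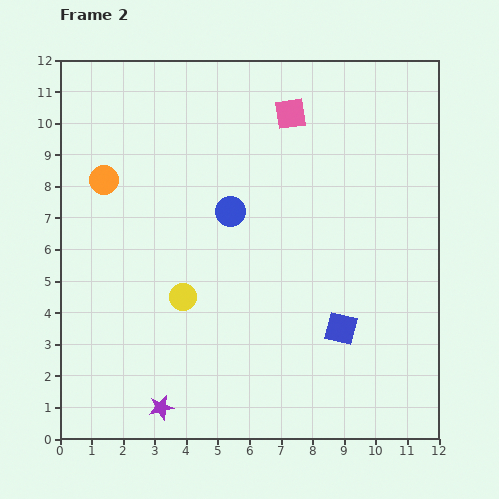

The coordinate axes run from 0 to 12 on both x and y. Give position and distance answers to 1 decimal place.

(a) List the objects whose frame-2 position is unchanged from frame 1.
the orange circle, the purple star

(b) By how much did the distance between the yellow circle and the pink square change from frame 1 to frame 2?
+2.8

Distance in frame 1: 3.9. Distance in frame 2: 6.7.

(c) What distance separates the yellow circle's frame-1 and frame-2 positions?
0.6

The yellow circle moved from (4.2, 5.0) to (3.9, 4.5), a distance of √(0.3² + 0.5²) ≈ 0.6.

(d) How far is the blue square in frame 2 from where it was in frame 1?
4.3

The blue square moved from (7.4, 7.5) to (8.9, 3.5), a distance of √(1.5² + 4.0²) ≈ 4.3.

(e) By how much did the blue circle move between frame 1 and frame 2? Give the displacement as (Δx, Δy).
(0.5, 0.7)

The blue circle was at (4.9, 6.5) in frame 1 and (5.4, 7.2) in frame 2.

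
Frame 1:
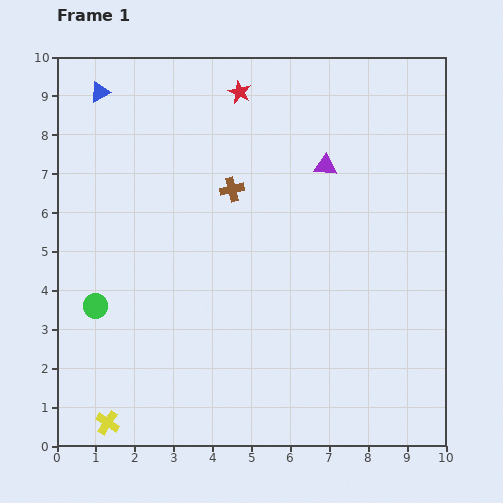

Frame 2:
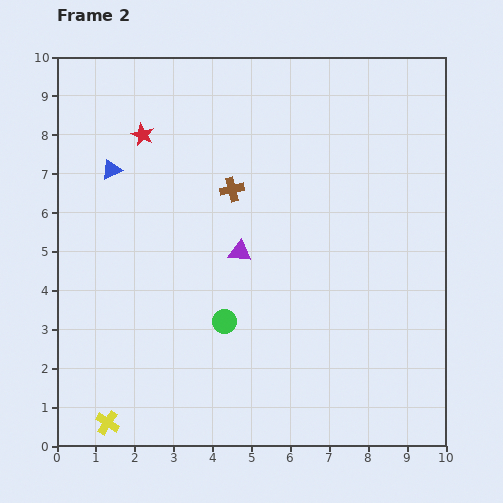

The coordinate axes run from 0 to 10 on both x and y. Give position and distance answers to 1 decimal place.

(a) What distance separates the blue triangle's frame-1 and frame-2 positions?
2.0

The blue triangle moved from (1.1, 9.1) to (1.4, 7.1), a distance of √(0.3² + 2.0²) ≈ 2.0.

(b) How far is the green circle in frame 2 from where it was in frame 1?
3.3

The green circle moved from (1.0, 3.6) to (4.3, 3.2), a distance of √(3.3² + 0.4²) ≈ 3.3.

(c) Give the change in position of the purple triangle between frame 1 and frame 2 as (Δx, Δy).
(-2.2, -2.2)

The purple triangle was at (6.9, 7.2) in frame 1 and (4.7, 5.0) in frame 2.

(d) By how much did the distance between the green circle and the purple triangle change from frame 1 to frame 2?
-5.1

Distance in frame 1: 6.9. Distance in frame 2: 1.8.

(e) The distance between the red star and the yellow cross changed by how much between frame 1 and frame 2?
-1.7

Distance in frame 1: 9.2. Distance in frame 2: 7.5.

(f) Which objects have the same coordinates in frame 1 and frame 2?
the brown cross, the yellow cross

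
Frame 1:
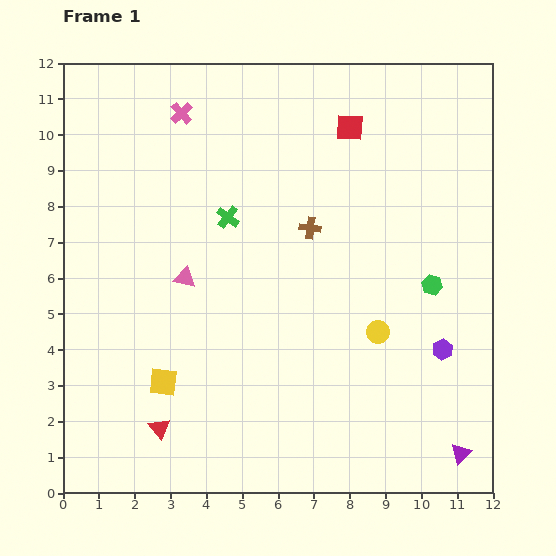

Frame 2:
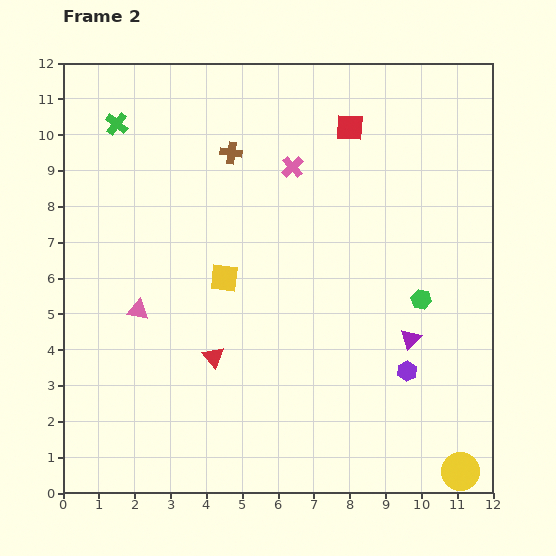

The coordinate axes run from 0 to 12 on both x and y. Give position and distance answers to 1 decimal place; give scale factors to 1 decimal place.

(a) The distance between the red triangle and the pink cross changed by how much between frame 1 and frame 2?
-3.1

Distance in frame 1: 8.8. Distance in frame 2: 5.7.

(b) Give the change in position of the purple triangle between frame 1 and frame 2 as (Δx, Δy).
(-1.4, 3.2)

The purple triangle was at (11.1, 1.1) in frame 1 and (9.7, 4.3) in frame 2.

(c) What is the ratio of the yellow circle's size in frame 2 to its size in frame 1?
1.7×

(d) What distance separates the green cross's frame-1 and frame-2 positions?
4.0

The green cross moved from (4.6, 7.7) to (1.5, 10.3), a distance of √(3.1² + 2.6²) ≈ 4.0.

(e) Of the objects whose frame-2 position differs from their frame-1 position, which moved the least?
the green hexagon

(moved 0.5)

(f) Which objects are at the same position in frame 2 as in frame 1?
the red square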